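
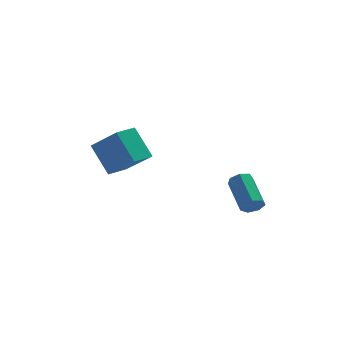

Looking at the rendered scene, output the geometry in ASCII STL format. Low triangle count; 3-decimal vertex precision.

solid 
facet normal -0.708 -0.699 0.100
outer loop
vertex -3.736 -0.02 1.811
vertex -4.982 1.043 0.418
vertex -2.925 -1.059 0.293
endloop
endfacet
facet normal 0.580 -0.494 0.648
outer loop
vertex -1.998 -0.143 0.162
vertex -3.736 -0.02 1.811
vertex -2.925 -1.059 0.293
endloop
endfacet
facet normal -0.708 -0.699 0.100
outer loop
vertex -2.925 -1.059 0.293
vertex -4.982 1.043 0.418
vertex -4.171 0.005 -1.1
endloop
endfacet
facet normal 0.404 -0.516 -0.755
outer loop
vertex -4.171 0.005 -1.1
vertex -1.998 -0.143 0.162
vertex -2.925 -1.059 0.293
endloop
endfacet
facet normal -0.404 0.516 0.755
outer loop
vertex -3.736 -0.02 1.811
vertex -4.055 1.959 0.287
vertex -4.982 1.043 0.418
endloop
endfacet
facet normal 0.580 -0.494 0.648
outer loop
vertex -2.809 0.895 1.68
vertex -3.736 -0.02 1.811
vertex -1.998 -0.143 0.162
endloop
endfacet
facet normal -0.403 0.517 0.755
outer loop
vertex -2.809 0.895 1.68
vertex -4.055 1.959 0.287
vertex -3.736 -0.02 1.811
endloop
endfacet
facet normal -0.580 0.494 -0.648
outer loop
vertex -4.982 1.043 0.418
vertex -4.055 1.959 0.287
vertex -4.171 0.005 -1.1
endloop
endfacet
facet normal 0.403 -0.517 -0.755
outer loop
vertex -3.244 0.92 -1.231
vertex -1.998 -0.143 0.162
vertex -4.171 0.005 -1.1
endloop
endfacet
facet normal -0.579 0.494 -0.648
outer loop
vertex -4.171 0.005 -1.1
vertex -4.055 1.959 0.287
vertex -3.244 0.92 -1.231
endloop
endfacet
facet normal 0.708 0.699 -0.100
outer loop
vertex -3.244 0.92 -1.231
vertex -2.809 0.895 1.68
vertex -1.998 -0.143 0.162
endloop
endfacet
facet normal 0.708 0.699 -0.100
outer loop
vertex -4.055 1.959 0.287
vertex -2.809 0.895 1.68
vertex -3.244 0.92 -1.231
endloop
endfacet
facet normal 0.213 -0.859 -0.465
outer loop
vertex 2.875 -3.611 -1.921
vertex 2.544 -3.933 -1.478
vertex 2.335 -3.686 -2.03
endloop
endfacet
facet normal 0.106 0.494 -0.863
outer loop
vertex 2.875 -3.611 -1.921
vertex 2.335 -3.686 -2.03
vertex 2.446 -1.884 -0.985
endloop
endfacet
facet normal 0.106 0.494 -0.863
outer loop
vertex 2.446 -1.884 -0.985
vertex 2.335 -3.686 -2.03
vertex 1.907 -1.959 -1.094
endloop
endfacet
facet normal -0.214 0.858 0.467
outer loop
vertex 2.446 -1.884 -0.985
vertex 1.907 -1.959 -1.094
vertex 2.116 -2.207 -0.542
endloop
endfacet
facet normal 0.213 -0.859 -0.465
outer loop
vertex 2.335 -3.686 -2.03
vertex 2.544 -3.933 -1.478
vertex 1.953 -3.947 -1.723
endloop
endfacet
facet normal -0.694 0.203 -0.691
outer loop
vertex 2.335 -3.686 -2.03
vertex 1.953 -3.947 -1.723
vertex 1.907 -1.959 -1.094
endloop
endfacet
facet normal -0.694 0.203 -0.691
outer loop
vertex 1.907 -1.959 -1.094
vertex 1.953 -3.947 -1.723
vertex 1.525 -2.221 -0.787
endloop
endfacet
facet normal -0.214 0.858 0.467
outer loop
vertex 1.907 -1.959 -1.094
vertex 1.525 -2.221 -0.787
vertex 2.116 -2.207 -0.542
endloop
endfacet
facet normal 0.214 -0.858 -0.466
outer loop
vertex 1.953 -3.947 -1.723
vertex 2.544 -3.933 -1.478
vertex 2.016 -4.198 -1.232
endloop
endfacet
facet normal -0.970 -0.241 0.001
outer loop
vertex 1.953 -3.947 -1.723
vertex 2.016 -4.198 -1.232
vertex 1.525 -2.221 -0.787
endloop
endfacet
facet normal -0.970 -0.241 0.001
outer loop
vertex 1.525 -2.221 -0.787
vertex 2.016 -4.198 -1.232
vertex 1.588 -2.472 -0.296
endloop
endfacet
facet normal -0.214 0.858 0.466
outer loop
vertex 1.525 -2.221 -0.787
vertex 1.588 -2.472 -0.296
vertex 2.116 -2.207 -0.542
endloop
endfacet
facet normal 0.214 -0.859 -0.466
outer loop
vertex 2.016 -4.198 -1.232
vertex 2.544 -3.933 -1.478
vertex 2.477 -4.249 -0.926
endloop
endfacet
facet normal -0.516 -0.504 0.693
outer loop
vertex 2.016 -4.198 -1.232
vertex 2.477 -4.249 -0.926
vertex 1.588 -2.472 -0.296
endloop
endfacet
facet normal -0.516 -0.504 0.692
outer loop
vertex 1.588 -2.472 -0.296
vertex 2.477 -4.249 -0.926
vertex 2.048 -2.523 0.01
endloop
endfacet
facet normal -0.214 0.859 0.465
outer loop
vertex 1.588 -2.472 -0.296
vertex 2.048 -2.523 0.01
vertex 2.116 -2.207 -0.542
endloop
endfacet
facet normal 0.212 -0.859 -0.466
outer loop
vertex 2.477 -4.249 -0.926
vertex 2.544 -3.933 -1.478
vertex 2.988 -4.063 -1.036
endloop
endfacet
facet normal 0.326 -0.387 0.863
outer loop
vertex 2.477 -4.249 -0.926
vertex 2.988 -4.063 -1.036
vertex 2.048 -2.523 0.01
endloop
endfacet
facet normal 0.326 -0.387 0.863
outer loop
vertex 2.048 -2.523 0.01
vertex 2.988 -4.063 -1.036
vertex 2.56 -2.336 -0.1
endloop
endfacet
facet normal -0.214 0.859 0.465
outer loop
vertex 2.048 -2.523 0.01
vertex 2.56 -2.336 -0.1
vertex 2.116 -2.207 -0.542
endloop
endfacet
facet normal 0.212 -0.859 -0.466
outer loop
vertex 2.988 -4.063 -1.036
vertex 2.544 -3.933 -1.478
vertex 3.165 -3.779 -1.479
endloop
endfacet
facet normal 0.924 0.021 0.383
outer loop
vertex 2.988 -4.063 -1.036
vertex 3.165 -3.779 -1.479
vertex 2.56 -2.336 -0.1
endloop
endfacet
facet normal 0.924 0.021 0.383
outer loop
vertex 2.56 -2.336 -0.1
vertex 3.165 -3.779 -1.479
vertex 2.737 -2.052 -0.543
endloop
endfacet
facet normal -0.214 0.859 0.465
outer loop
vertex 2.56 -2.336 -0.1
vertex 2.737 -2.052 -0.543
vertex 2.116 -2.207 -0.542
endloop
endfacet
facet normal 0.212 -0.859 -0.466
outer loop
vertex 3.165 -3.779 -1.479
vertex 2.544 -3.933 -1.478
vertex 2.875 -3.611 -1.921
endloop
endfacet
facet normal 0.826 0.413 -0.385
outer loop
vertex 3.165 -3.779 -1.479
vertex 2.875 -3.611 -1.921
vertex 2.737 -2.052 -0.543
endloop
endfacet
facet normal 0.825 0.414 -0.386
outer loop
vertex 2.737 -2.052 -0.543
vertex 2.875 -3.611 -1.921
vertex 2.446 -1.884 -0.985
endloop
endfacet
facet normal -0.213 0.858 0.467
outer loop
vertex 2.737 -2.052 -0.543
vertex 2.446 -1.884 -0.985
vertex 2.116 -2.207 -0.542
endloop
endfacet

endsolid


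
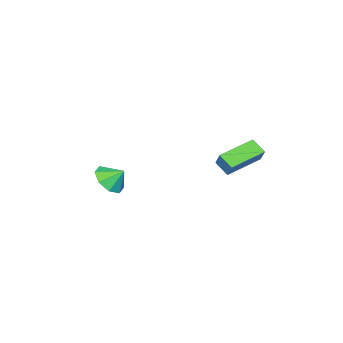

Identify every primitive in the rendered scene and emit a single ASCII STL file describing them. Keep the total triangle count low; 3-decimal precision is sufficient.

solid 
facet normal 0.312 -0.645 -0.698
outer loop
vertex 3.734 -4.504 -3.69
vertex 3.137 -4.075 -4.353
vertex 4.073 -3.937 -4.062
endloop
endfacet
facet normal 0.434 0.298 0.850
outer loop
vertex 3.734 -4.504 -3.69
vertex 4.073 -3.937 -4.062
vertex 2.803 -3.385 -3.607
endloop
endfacet
facet normal 0.312 -0.644 -0.698
outer loop
vertex 4.073 -3.937 -4.062
vertex 3.137 -4.075 -4.353
vertex 3.864 -3.451 -4.604
endloop
endfacet
facet normal 0.488 0.735 0.471
outer loop
vertex 4.073 -3.937 -4.062
vertex 3.864 -3.451 -4.604
vertex 2.803 -3.385 -3.607
endloop
endfacet
facet normal 0.312 -0.645 -0.698
outer loop
vertex 3.864 -3.451 -4.604
vertex 3.137 -4.075 -4.353
vertex 3.229 -3.33 -5.0
endloop
endfacet
facet normal 0.138 0.987 0.081
outer loop
vertex 3.864 -3.451 -4.604
vertex 3.229 -3.33 -5.0
vertex 2.803 -3.385 -3.607
endloop
endfacet
facet normal 0.313 -0.645 -0.698
outer loop
vertex 3.229 -3.33 -5.0
vertex 3.137 -4.075 -4.353
vertex 2.54 -3.646 -5.017
endloop
endfacet
facet normal -0.413 0.906 -0.091
outer loop
vertex 3.229 -3.33 -5.0
vertex 2.54 -3.646 -5.017
vertex 2.803 -3.385 -3.607
endloop
endfacet
facet normal 0.313 -0.645 -0.698
outer loop
vertex 2.54 -3.646 -5.017
vertex 3.137 -4.075 -4.353
vertex 2.201 -4.213 -4.645
endloop
endfacet
facet normal -0.840 0.540 0.057
outer loop
vertex 2.54 -3.646 -5.017
vertex 2.201 -4.213 -4.645
vertex 2.803 -3.385 -3.607
endloop
endfacet
facet normal 0.313 -0.644 -0.698
outer loop
vertex 2.201 -4.213 -4.645
vertex 3.137 -4.075 -4.353
vertex 2.41 -4.699 -4.103
endloop
endfacet
facet normal -0.894 0.103 0.437
outer loop
vertex 2.201 -4.213 -4.645
vertex 2.41 -4.699 -4.103
vertex 2.803 -3.385 -3.607
endloop
endfacet
facet normal 0.313 -0.644 -0.698
outer loop
vertex 2.41 -4.699 -4.103
vertex 3.137 -4.075 -4.353
vertex 3.045 -4.819 -3.707
endloop
endfacet
facet normal -0.543 -0.149 0.826
outer loop
vertex 2.41 -4.699 -4.103
vertex 3.045 -4.819 -3.707
vertex 2.803 -3.385 -3.607
endloop
endfacet
facet normal 0.312 -0.645 -0.698
outer loop
vertex 3.045 -4.819 -3.707
vertex 3.137 -4.075 -4.353
vertex 3.734 -4.504 -3.69
endloop
endfacet
facet normal 0.007 -0.068 0.998
outer loop
vertex 3.045 -4.819 -3.707
vertex 3.734 -4.504 -3.69
vertex 2.803 -3.385 -3.607
endloop
endfacet
facet normal -0.285 -0.477 -0.831
outer loop
vertex 1.82 1.613 -1.557
vertex -0.134 2.085 -1.158
vertex 1.915 2.427 -2.057
endloop
endfacet
facet normal 0.954 -0.230 -0.194
outer loop
vertex 2.194 2.895 -1.242
vertex 1.82 1.613 -1.557
vertex 1.915 2.427 -2.057
endloop
endfacet
facet normal -0.285 -0.477 -0.831
outer loop
vertex 1.915 2.427 -2.057
vertex -0.134 2.085 -1.158
vertex -0.039 2.9 -1.658
endloop
endfacet
facet normal 0.099 0.848 -0.521
outer loop
vertex -0.039 2.9 -1.658
vertex 2.194 2.895 -1.242
vertex 1.915 2.427 -2.057
endloop
endfacet
facet normal -0.099 -0.848 0.521
outer loop
vertex 1.82 1.613 -1.557
vertex 0.145 2.553 -0.343
vertex -0.134 2.085 -1.158
endloop
endfacet
facet normal 0.953 -0.230 -0.194
outer loop
vertex 2.099 2.08 -0.742
vertex 1.82 1.613 -1.557
vertex 2.194 2.895 -1.242
endloop
endfacet
facet normal -0.099 -0.848 0.520
outer loop
vertex 2.099 2.08 -0.742
vertex 0.145 2.553 -0.343
vertex 1.82 1.613 -1.557
endloop
endfacet
facet normal -0.954 0.230 0.194
outer loop
vertex -0.134 2.085 -1.158
vertex 0.145 2.553 -0.343
vertex -0.039 2.9 -1.658
endloop
endfacet
facet normal 0.099 0.848 -0.520
outer loop
vertex 0.24 3.367 -0.843
vertex 2.194 2.895 -1.242
vertex -0.039 2.9 -1.658
endloop
endfacet
facet normal -0.953 0.231 0.194
outer loop
vertex -0.039 2.9 -1.658
vertex 0.145 2.553 -0.343
vertex 0.24 3.367 -0.843
endloop
endfacet
facet normal 0.285 0.477 0.831
outer loop
vertex 0.24 3.367 -0.843
vertex 2.099 2.08 -0.742
vertex 2.194 2.895 -1.242
endloop
endfacet
facet normal 0.285 0.477 0.831
outer loop
vertex 0.145 2.553 -0.343
vertex 2.099 2.08 -0.742
vertex 0.24 3.367 -0.843
endloop
endfacet

endsolid


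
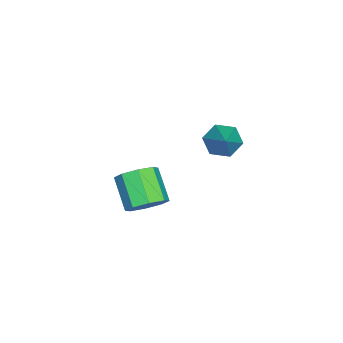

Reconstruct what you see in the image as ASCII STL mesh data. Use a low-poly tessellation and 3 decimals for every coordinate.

solid 
facet normal 0.598 0.456 -0.659
outer loop
vertex 2.039 -0.39 -3.025
vertex 1.208 0.034 -3.486
vertex 1.844 0.316 -2.713
endloop
endfacet
facet normal 0.763 -0.073 0.642
outer loop
vertex 2.039 -0.39 -3.025
vertex 1.844 0.316 -2.713
vertex 0.903 -1.257 -1.773
endloop
endfacet
facet normal 0.763 -0.073 0.642
outer loop
vertex 0.903 -1.257 -1.773
vertex 1.844 0.316 -2.713
vertex 0.708 -0.551 -1.461
endloop
endfacet
facet normal -0.598 -0.456 0.659
outer loop
vertex 0.903 -1.257 -1.773
vertex 0.708 -0.551 -1.461
vertex 0.072 -0.834 -2.234
endloop
endfacet
facet normal 0.599 0.456 -0.659
outer loop
vertex 1.844 0.316 -2.713
vertex 1.208 0.034 -3.486
vertex 1.277 0.857 -2.854
endloop
endfacet
facet normal 0.367 0.575 0.731
outer loop
vertex 1.844 0.316 -2.713
vertex 1.277 0.857 -2.854
vertex 0.708 -0.551 -1.461
endloop
endfacet
facet normal 0.366 0.575 0.731
outer loop
vertex 0.708 -0.551 -1.461
vertex 1.277 0.857 -2.854
vertex 0.141 -0.011 -1.602
endloop
endfacet
facet normal -0.598 -0.456 0.659
outer loop
vertex 0.708 -0.551 -1.461
vertex 0.141 -0.011 -1.602
vertex 0.072 -0.834 -2.234
endloop
endfacet
facet normal 0.598 0.456 -0.659
outer loop
vertex 1.277 0.857 -2.854
vertex 1.208 0.034 -3.486
vertex 0.669 0.915 -3.365
endloop
endfacet
facet normal -0.245 0.887 0.392
outer loop
vertex 1.277 0.857 -2.854
vertex 0.669 0.915 -3.365
vertex 0.141 -0.011 -1.602
endloop
endfacet
facet normal -0.244 0.887 0.393
outer loop
vertex 0.141 -0.011 -1.602
vertex 0.669 0.915 -3.365
vertex -0.467 0.048 -2.113
endloop
endfacet
facet normal -0.598 -0.456 0.659
outer loop
vertex 0.141 -0.011 -1.602
vertex -0.467 0.048 -2.113
vertex 0.072 -0.834 -2.234
endloop
endfacet
facet normal 0.598 0.456 -0.659
outer loop
vertex 0.669 0.915 -3.365
vertex 1.208 0.034 -3.486
vertex 0.377 0.457 -3.947
endloop
endfacet
facet normal -0.713 0.679 -0.177
outer loop
vertex 0.669 0.915 -3.365
vertex 0.377 0.457 -3.947
vertex -0.467 0.048 -2.113
endloop
endfacet
facet normal -0.713 0.679 -0.177
outer loop
vertex -0.467 0.048 -2.113
vertex 0.377 0.457 -3.947
vertex -0.759 -0.41 -2.695
endloop
endfacet
facet normal -0.598 -0.456 0.659
outer loop
vertex -0.467 0.048 -2.113
vertex -0.759 -0.41 -2.695
vertex 0.072 -0.834 -2.234
endloop
endfacet
facet normal 0.598 0.456 -0.659
outer loop
vertex 0.377 0.457 -3.947
vertex 1.208 0.034 -3.486
vertex 0.572 -0.249 -4.259
endloop
endfacet
facet normal -0.763 0.073 -0.642
outer loop
vertex 0.377 0.457 -3.947
vertex 0.572 -0.249 -4.259
vertex -0.759 -0.41 -2.695
endloop
endfacet
facet normal -0.763 0.073 -0.642
outer loop
vertex -0.759 -0.41 -2.695
vertex 0.572 -0.249 -4.259
vertex -0.564 -1.116 -3.007
endloop
endfacet
facet normal -0.598 -0.456 0.659
outer loop
vertex -0.759 -0.41 -2.695
vertex -0.564 -1.116 -3.007
vertex 0.072 -0.834 -2.234
endloop
endfacet
facet normal 0.598 0.456 -0.659
outer loop
vertex 0.572 -0.249 -4.259
vertex 1.208 0.034 -3.486
vertex 1.139 -0.789 -4.118
endloop
endfacet
facet normal -0.366 -0.576 -0.731
outer loop
vertex 0.572 -0.249 -4.259
vertex 1.139 -0.789 -4.118
vertex -0.564 -1.116 -3.007
endloop
endfacet
facet normal -0.367 -0.575 -0.731
outer loop
vertex -0.564 -1.116 -3.007
vertex 1.139 -0.789 -4.118
vertex 0.003 -1.657 -2.866
endloop
endfacet
facet normal -0.599 -0.456 0.659
outer loop
vertex -0.564 -1.116 -3.007
vertex 0.003 -1.657 -2.866
vertex 0.072 -0.834 -2.234
endloop
endfacet
facet normal 0.598 0.456 -0.659
outer loop
vertex 1.139 -0.789 -4.118
vertex 1.208 0.034 -3.486
vertex 1.747 -0.848 -3.607
endloop
endfacet
facet normal 0.244 -0.887 -0.393
outer loop
vertex 1.139 -0.789 -4.118
vertex 1.747 -0.848 -3.607
vertex 0.003 -1.657 -2.866
endloop
endfacet
facet normal 0.245 -0.887 -0.392
outer loop
vertex 0.003 -1.657 -2.866
vertex 1.747 -0.848 -3.607
vertex 0.611 -1.715 -2.355
endloop
endfacet
facet normal -0.598 -0.456 0.659
outer loop
vertex 0.003 -1.657 -2.866
vertex 0.611 -1.715 -2.355
vertex 0.072 -0.834 -2.234
endloop
endfacet
facet normal 0.598 0.456 -0.659
outer loop
vertex 1.747 -0.848 -3.607
vertex 1.208 0.034 -3.486
vertex 2.039 -0.39 -3.025
endloop
endfacet
facet normal 0.713 -0.679 0.177
outer loop
vertex 1.747 -0.848 -3.607
vertex 2.039 -0.39 -3.025
vertex 0.611 -1.715 -2.355
endloop
endfacet
facet normal 0.713 -0.679 0.177
outer loop
vertex 0.611 -1.715 -2.355
vertex 2.039 -0.39 -3.025
vertex 0.903 -1.257 -1.773
endloop
endfacet
facet normal -0.598 -0.456 0.659
outer loop
vertex 0.611 -1.715 -2.355
vertex 0.903 -1.257 -1.773
vertex 0.072 -0.834 -2.234
endloop
endfacet
facet normal -0.761 -0.260 -0.594
outer loop
vertex 2.028 3.123 1.425
vertex 1.455 3.548 1.973
vertex 1.837 3.992 1.289
endloop
endfacet
facet normal 0.847 0.104 -0.522
outer loop
vertex 2.028 3.123 1.425
vertex 1.837 3.992 1.289
vertex 2.985 4.072 3.167
endloop
endfacet
facet normal -0.762 -0.260 -0.594
outer loop
vertex 1.837 3.992 1.289
vertex 1.455 3.548 1.973
vertex 1.264 4.417 1.838
endloop
endfacet
facet normal 0.389 0.879 -0.275
outer loop
vertex 1.837 3.992 1.289
vertex 1.264 4.417 1.838
vertex 2.985 4.072 3.167
endloop
endfacet
facet normal -0.761 -0.260 -0.594
outer loop
vertex 1.264 4.417 1.838
vertex 1.455 3.548 1.973
vertex 0.882 3.974 2.521
endloop
endfacet
facet normal -0.182 0.868 0.461
outer loop
vertex 1.264 4.417 1.838
vertex 0.882 3.974 2.521
vertex 2.985 4.072 3.167
endloop
endfacet
facet normal -0.761 -0.260 -0.594
outer loop
vertex 0.882 3.974 2.521
vertex 1.455 3.548 1.973
vertex 1.073 3.105 2.656
endloop
endfacet
facet normal -0.296 0.083 0.952
outer loop
vertex 0.882 3.974 2.521
vertex 1.073 3.105 2.656
vertex 2.985 4.072 3.167
endloop
endfacet
facet normal -0.761 -0.261 -0.595
outer loop
vertex 1.073 3.105 2.656
vertex 1.455 3.548 1.973
vertex 1.647 2.68 2.108
endloop
endfacet
facet normal 0.161 -0.691 0.705
outer loop
vertex 1.073 3.105 2.656
vertex 1.647 2.68 2.108
vertex 2.985 4.072 3.167
endloop
endfacet
facet normal -0.761 -0.261 -0.594
outer loop
vertex 1.647 2.68 2.108
vertex 1.455 3.548 1.973
vertex 2.028 3.123 1.425
endloop
endfacet
facet normal 0.733 -0.680 -0.032
outer loop
vertex 1.647 2.68 2.108
vertex 2.028 3.123 1.425
vertex 2.985 4.072 3.167
endloop
endfacet

endsolid


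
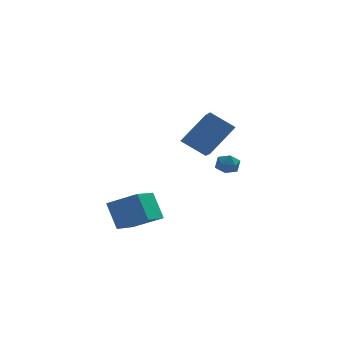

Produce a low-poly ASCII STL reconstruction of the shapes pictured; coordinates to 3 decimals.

solid 
facet normal -0.790 0.188 0.584
outer loop
vertex 2.252 1.768 5.369
vertex 2.117 2.944 4.809
vertex 1.042 0.971 3.99
endloop
endfacet
facet normal 0.104 -0.898 0.428
outer loop
vertex 2.203 0.696 3.131
vertex 2.252 1.768 5.369
vertex 1.042 0.971 3.99
endloop
endfacet
facet normal -0.789 0.188 0.584
outer loop
vertex 1.042 0.971 3.99
vertex 2.117 2.944 4.809
vertex 0.907 2.148 3.43
endloop
endfacet
facet normal -0.605 -0.398 -0.690
outer loop
vertex 0.907 2.148 3.43
vertex 2.203 0.696 3.131
vertex 1.042 0.971 3.99
endloop
endfacet
facet normal 0.605 0.398 0.690
outer loop
vertex 2.252 1.768 5.369
vertex 3.278 2.669 3.95
vertex 2.117 2.944 4.809
endloop
endfacet
facet normal 0.103 -0.898 0.428
outer loop
vertex 3.413 1.492 4.51
vertex 2.252 1.768 5.369
vertex 2.203 0.696 3.131
endloop
endfacet
facet normal 0.605 0.398 0.690
outer loop
vertex 3.413 1.492 4.51
vertex 3.278 2.669 3.95
vertex 2.252 1.768 5.369
endloop
endfacet
facet normal -0.104 0.898 -0.428
outer loop
vertex 2.117 2.944 4.809
vertex 3.278 2.669 3.95
vertex 0.907 2.148 3.43
endloop
endfacet
facet normal -0.605 -0.398 -0.690
outer loop
vertex 2.068 1.872 2.571
vertex 2.203 0.696 3.131
vertex 0.907 2.148 3.43
endloop
endfacet
facet normal -0.103 0.898 -0.428
outer loop
vertex 0.907 2.148 3.43
vertex 3.278 2.669 3.95
vertex 2.068 1.872 2.571
endloop
endfacet
facet normal 0.789 -0.188 -0.584
outer loop
vertex 2.068 1.872 2.571
vertex 3.413 1.492 4.51
vertex 2.203 0.696 3.131
endloop
endfacet
facet normal 0.790 -0.187 -0.584
outer loop
vertex 3.278 2.669 3.95
vertex 3.413 1.492 4.51
vertex 2.068 1.872 2.571
endloop
endfacet
facet normal -0.911 0.406 0.075
outer loop
vertex 2.88 4.195 1.21
vertex 2.603 3.586 1.14
vertex 2.757 3.818 1.753
endloop
endfacet
facet normal -0.434 0.783 0.446
outer loop
vertex 2.88 4.195 1.21
vertex 2.757 3.818 1.753
vertex 3.333 4.163 1.707
endloop
endfacet
facet normal 0.078 0.997 -0.007
outer loop
vertex 2.88 4.195 1.21
vertex 3.333 4.163 1.707
vertex 3.536 4.143 1.065
endloop
endfacet
facet normal -0.085 0.751 -0.654
outer loop
vertex 2.88 4.195 1.21
vertex 3.536 4.143 1.065
vertex 3.085 3.787 0.715
endloop
endfacet
facet normal -0.695 0.386 -0.606
outer loop
vertex 2.88 4.195 1.21
vertex 3.085 3.787 0.715
vertex 2.603 3.586 1.14
endloop
endfacet
facet normal -0.135 0.350 0.927
outer loop
vertex 3.333 4.163 1.707
vertex 2.757 3.818 1.753
vertex 3.335 3.533 1.945
endloop
endfacet
facet normal -0.908 -0.261 0.327
outer loop
vertex 2.757 3.818 1.753
vertex 2.603 3.586 1.14
vertex 2.884 3.177 1.595
endloop
endfacet
facet normal -0.560 -0.294 -0.774
outer loop
vertex 2.603 3.586 1.14
vertex 3.085 3.787 0.715
vertex 3.087 3.157 0.953
endloop
endfacet
facet normal 0.429 0.295 -0.854
outer loop
vertex 3.085 3.787 0.715
vertex 3.536 4.143 1.065
vertex 3.663 3.502 0.907
endloop
endfacet
facet normal 0.692 0.695 0.197
outer loop
vertex 3.536 4.143 1.065
vertex 3.333 4.163 1.707
vertex 3.817 3.734 1.52
endloop
endfacet
facet normal 0.085 -0.751 0.654
outer loop
vertex 3.54 3.125 1.45
vertex 3.335 3.533 1.945
vertex 2.884 3.177 1.595
endloop
endfacet
facet normal -0.078 -0.997 0.007
outer loop
vertex 3.54 3.125 1.45
vertex 2.884 3.177 1.595
vertex 3.087 3.157 0.953
endloop
endfacet
facet normal 0.434 -0.783 -0.446
outer loop
vertex 3.54 3.125 1.45
vertex 3.087 3.157 0.953
vertex 3.663 3.502 0.907
endloop
endfacet
facet normal 0.911 -0.406 -0.075
outer loop
vertex 3.54 3.125 1.45
vertex 3.663 3.502 0.907
vertex 3.817 3.734 1.52
endloop
endfacet
facet normal 0.695 -0.386 0.606
outer loop
vertex 3.54 3.125 1.45
vertex 3.817 3.734 1.52
vertex 3.335 3.533 1.945
endloop
endfacet
facet normal -0.429 -0.295 0.854
outer loop
vertex 2.884 3.177 1.595
vertex 3.335 3.533 1.945
vertex 2.757 3.818 1.753
endloop
endfacet
facet normal -0.692 -0.695 -0.197
outer loop
vertex 3.087 3.157 0.953
vertex 2.884 3.177 1.595
vertex 2.603 3.586 1.14
endloop
endfacet
facet normal 0.135 -0.350 -0.927
outer loop
vertex 3.663 3.502 0.907
vertex 3.087 3.157 0.953
vertex 3.085 3.787 0.715
endloop
endfacet
facet normal 0.908 0.261 -0.327
outer loop
vertex 3.817 3.734 1.52
vertex 3.663 3.502 0.907
vertex 3.536 4.143 1.065
endloop
endfacet
facet normal 0.560 0.294 0.774
outer loop
vertex 3.335 3.533 1.945
vertex 3.817 3.734 1.52
vertex 3.333 4.163 1.707
endloop
endfacet
facet normal -0.298 0.458 0.838
outer loop
vertex -1.173 -2.758 2.007
vertex -0.457 -1.44 1.542
vertex -2.539 -2.28 1.259
endloop
endfacet
facet normal -0.456 -0.839 0.296
outer loop
vertex -2.083 -2.98 -0.022
vertex -1.173 -2.758 2.007
vertex -2.539 -2.28 1.259
endloop
endfacet
facet normal -0.298 0.457 0.838
outer loop
vertex -2.539 -2.28 1.259
vertex -0.457 -1.44 1.542
vertex -1.824 -0.962 0.794
endloop
endfacet
facet normal -0.839 0.293 -0.459
outer loop
vertex -1.824 -0.962 0.794
vertex -2.083 -2.98 -0.022
vertex -2.539 -2.28 1.259
endloop
endfacet
facet normal 0.839 -0.294 0.459
outer loop
vertex -1.173 -2.758 2.007
vertex -0.001 -2.14 0.261
vertex -0.457 -1.44 1.542
endloop
endfacet
facet normal -0.456 -0.839 0.296
outer loop
vertex -0.716 -3.458 0.726
vertex -1.173 -2.758 2.007
vertex -2.083 -2.98 -0.022
endloop
endfacet
facet normal 0.839 -0.293 0.459
outer loop
vertex -0.716 -3.458 0.726
vertex -0.001 -2.14 0.261
vertex -1.173 -2.758 2.007
endloop
endfacet
facet normal 0.456 0.839 -0.296
outer loop
vertex -0.457 -1.44 1.542
vertex -0.001 -2.14 0.261
vertex -1.824 -0.962 0.794
endloop
endfacet
facet normal -0.838 0.293 -0.459
outer loop
vertex -1.367 -1.662 -0.487
vertex -2.083 -2.98 -0.022
vertex -1.824 -0.962 0.794
endloop
endfacet
facet normal 0.456 0.839 -0.296
outer loop
vertex -1.824 -0.962 0.794
vertex -0.001 -2.14 0.261
vertex -1.367 -1.662 -0.487
endloop
endfacet
facet normal 0.298 -0.458 -0.838
outer loop
vertex -1.367 -1.662 -0.487
vertex -0.716 -3.458 0.726
vertex -2.083 -2.98 -0.022
endloop
endfacet
facet normal 0.299 -0.457 -0.838
outer loop
vertex -0.001 -2.14 0.261
vertex -0.716 -3.458 0.726
vertex -1.367 -1.662 -0.487
endloop
endfacet

endsolid


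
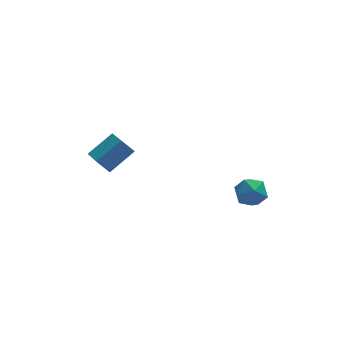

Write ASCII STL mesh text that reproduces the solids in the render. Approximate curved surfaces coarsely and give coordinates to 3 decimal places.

solid 
facet normal -0.753 -0.355 -0.554
outer loop
vertex -3.705 0.733 1.3
vertex -3.936 2.363 0.571
vertex -3.157 0.535 0.682
endloop
endfacet
facet normal 0.129 -0.906 0.404
outer loop
vertex -2.004 1.077 1.529
vertex -3.705 0.733 1.3
vertex -3.157 0.535 0.682
endloop
endfacet
facet normal -0.753 -0.355 -0.554
outer loop
vertex -3.157 0.535 0.682
vertex -3.936 2.363 0.571
vertex -3.388 2.164 -0.047
endloop
endfacet
facet normal 0.645 -0.234 -0.728
outer loop
vertex -3.388 2.164 -0.047
vertex -2.004 1.077 1.529
vertex -3.157 0.535 0.682
endloop
endfacet
facet normal -0.645 0.234 0.728
outer loop
vertex -3.705 0.733 1.3
vertex -2.783 2.905 1.418
vertex -3.936 2.363 0.571
endloop
endfacet
facet normal 0.128 -0.905 0.405
outer loop
vertex -2.552 1.276 2.147
vertex -3.705 0.733 1.3
vertex -2.004 1.077 1.529
endloop
endfacet
facet normal -0.645 0.234 0.728
outer loop
vertex -2.552 1.276 2.147
vertex -2.783 2.905 1.418
vertex -3.705 0.733 1.3
endloop
endfacet
facet normal -0.128 0.905 -0.405
outer loop
vertex -3.936 2.363 0.571
vertex -2.783 2.905 1.418
vertex -3.388 2.164 -0.047
endloop
endfacet
facet normal 0.645 -0.234 -0.728
outer loop
vertex -2.235 2.707 0.8
vertex -2.004 1.077 1.529
vertex -3.388 2.164 -0.047
endloop
endfacet
facet normal -0.129 0.905 -0.405
outer loop
vertex -3.388 2.164 -0.047
vertex -2.783 2.905 1.418
vertex -2.235 2.707 0.8
endloop
endfacet
facet normal 0.753 0.354 0.554
outer loop
vertex -2.235 2.707 0.8
vertex -2.552 1.276 2.147
vertex -2.004 1.077 1.529
endloop
endfacet
facet normal 0.753 0.355 0.554
outer loop
vertex -2.783 2.905 1.418
vertex -2.552 1.276 2.147
vertex -2.235 2.707 0.8
endloop
endfacet
facet normal -0.433 0.730 0.529
outer loop
vertex 1.999 -1.289 0.556
vertex 2.357 -1.578 1.247
vertex 2.748 -1.01 0.784
endloop
endfacet
facet normal -0.308 0.941 -0.140
outer loop
vertex 1.999 -1.289 0.556
vertex 2.748 -1.01 0.784
vertex 2.594 -1.179 -0.014
endloop
endfacet
facet normal -0.647 0.494 -0.580
outer loop
vertex 1.999 -1.289 0.556
vertex 2.594 -1.179 -0.014
vertex 2.108 -1.852 -0.045
endloop
endfacet
facet normal -0.983 0.006 -0.183
outer loop
vertex 1.999 -1.289 0.556
vertex 2.108 -1.852 -0.045
vertex 1.961 -2.099 0.735
endloop
endfacet
facet normal -0.850 0.151 0.504
outer loop
vertex 1.999 -1.289 0.556
vertex 1.961 -2.099 0.735
vertex 2.357 -1.578 1.247
endloop
endfacet
facet normal 0.393 0.881 -0.262
outer loop
vertex 2.594 -1.179 -0.014
vertex 2.748 -1.01 0.784
vertex 3.319 -1.401 0.325
endloop
endfacet
facet normal 0.189 0.539 0.821
outer loop
vertex 2.748 -1.01 0.784
vertex 2.357 -1.578 1.247
vertex 3.172 -1.648 1.105
endloop
endfacet
facet normal -0.486 -0.396 0.779
outer loop
vertex 2.357 -1.578 1.247
vertex 1.961 -2.099 0.735
vertex 2.686 -2.321 1.074
endloop
endfacet
facet normal -0.700 -0.632 -0.332
outer loop
vertex 1.961 -2.099 0.735
vertex 2.108 -1.852 -0.045
vertex 2.532 -2.49 0.276
endloop
endfacet
facet normal -0.156 0.158 -0.975
outer loop
vertex 2.108 -1.852 -0.045
vertex 2.594 -1.179 -0.014
vertex 2.923 -1.922 -0.187
endloop
endfacet
facet normal 0.983 -0.006 0.183
outer loop
vertex 3.281 -2.211 0.504
vertex 3.319 -1.401 0.325
vertex 3.172 -1.648 1.105
endloop
endfacet
facet normal 0.647 -0.494 0.580
outer loop
vertex 3.281 -2.211 0.504
vertex 3.172 -1.648 1.105
vertex 2.686 -2.321 1.074
endloop
endfacet
facet normal 0.308 -0.941 0.140
outer loop
vertex 3.281 -2.211 0.504
vertex 2.686 -2.321 1.074
vertex 2.532 -2.49 0.276
endloop
endfacet
facet normal 0.433 -0.730 -0.529
outer loop
vertex 3.281 -2.211 0.504
vertex 2.532 -2.49 0.276
vertex 2.923 -1.922 -0.187
endloop
endfacet
facet normal 0.850 -0.151 -0.504
outer loop
vertex 3.281 -2.211 0.504
vertex 2.923 -1.922 -0.187
vertex 3.319 -1.401 0.325
endloop
endfacet
facet normal 0.700 0.632 0.332
outer loop
vertex 3.172 -1.648 1.105
vertex 3.319 -1.401 0.325
vertex 2.748 -1.01 0.784
endloop
endfacet
facet normal 0.156 -0.158 0.975
outer loop
vertex 2.686 -2.321 1.074
vertex 3.172 -1.648 1.105
vertex 2.357 -1.578 1.247
endloop
endfacet
facet normal -0.393 -0.881 0.262
outer loop
vertex 2.532 -2.49 0.276
vertex 2.686 -2.321 1.074
vertex 1.961 -2.099 0.735
endloop
endfacet
facet normal -0.189 -0.539 -0.821
outer loop
vertex 2.923 -1.922 -0.187
vertex 2.532 -2.49 0.276
vertex 2.108 -1.852 -0.045
endloop
endfacet
facet normal 0.486 0.396 -0.779
outer loop
vertex 3.319 -1.401 0.325
vertex 2.923 -1.922 -0.187
vertex 2.594 -1.179 -0.014
endloop
endfacet

endsolid


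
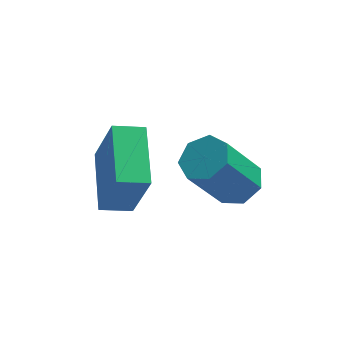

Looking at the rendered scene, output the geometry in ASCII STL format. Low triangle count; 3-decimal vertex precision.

solid 
facet normal -0.968 -0.114 0.224
outer loop
vertex -3.582 0.216 2.583
vertex -3.678 2.224 3.188
vertex -4.119 0.798 0.563
endloop
endfacet
facet normal 0.046 -0.957 -0.288
outer loop
vertex -3.122 0.916 0.332
vertex -3.582 0.216 2.583
vertex -4.119 0.798 0.563
endloop
endfacet
facet normal -0.968 -0.114 0.224
outer loop
vertex -4.119 0.798 0.563
vertex -3.678 2.224 3.188
vertex -4.215 2.807 1.168
endloop
endfacet
facet normal -0.247 0.269 -0.931
outer loop
vertex -4.215 2.807 1.168
vertex -3.122 0.916 0.332
vertex -4.119 0.798 0.563
endloop
endfacet
facet normal 0.247 -0.269 0.931
outer loop
vertex -3.582 0.216 2.583
vertex -2.681 2.342 2.957
vertex -3.678 2.224 3.188
endloop
endfacet
facet normal 0.045 -0.957 -0.288
outer loop
vertex -2.585 0.333 2.352
vertex -3.582 0.216 2.583
vertex -3.122 0.916 0.332
endloop
endfacet
facet normal 0.247 -0.269 0.931
outer loop
vertex -2.585 0.333 2.352
vertex -2.681 2.342 2.957
vertex -3.582 0.216 2.583
endloop
endfacet
facet normal -0.046 0.956 0.288
outer loop
vertex -3.678 2.224 3.188
vertex -2.681 2.342 2.957
vertex -4.215 2.807 1.168
endloop
endfacet
facet normal -0.247 0.269 -0.931
outer loop
vertex -3.218 2.924 0.937
vertex -3.122 0.916 0.332
vertex -4.215 2.807 1.168
endloop
endfacet
facet normal -0.046 0.957 0.288
outer loop
vertex -4.215 2.807 1.168
vertex -2.681 2.342 2.957
vertex -3.218 2.924 0.937
endloop
endfacet
facet normal 0.968 0.114 -0.224
outer loop
vertex -3.218 2.924 0.937
vertex -2.585 0.333 2.352
vertex -3.122 0.916 0.332
endloop
endfacet
facet normal 0.968 0.114 -0.224
outer loop
vertex -2.681 2.342 2.957
vertex -2.585 0.333 2.352
vertex -3.218 2.924 0.937
endloop
endfacet
facet normal 0.484 0.233 -0.843
outer loop
vertex 0.437 -0.726 3.167
vertex -0.174 -0.261 2.945
vertex 0.473 -0.063 3.371
endloop
endfacet
facet normal 0.874 -0.186 0.449
outer loop
vertex 0.437 -0.726 3.167
vertex 0.473 -0.063 3.371
vertex -0.554 -1.205 4.897
endloop
endfacet
facet normal 0.874 -0.186 0.449
outer loop
vertex -0.554 -1.205 4.897
vertex 0.473 -0.063 3.371
vertex -0.518 -0.542 5.101
endloop
endfacet
facet normal -0.484 -0.233 0.844
outer loop
vertex -0.554 -1.205 4.897
vertex -0.518 -0.542 5.101
vertex -1.166 -0.739 4.675
endloop
endfacet
facet normal 0.483 0.235 -0.843
outer loop
vertex 0.473 -0.063 3.371
vertex -0.174 -0.261 2.945
vertex 0.021 0.451 3.255
endloop
endfacet
facet normal 0.586 0.630 0.510
outer loop
vertex 0.473 -0.063 3.371
vertex 0.021 0.451 3.255
vertex -0.518 -0.542 5.101
endloop
endfacet
facet normal 0.585 0.631 0.510
outer loop
vertex -0.518 -0.542 5.101
vertex 0.021 0.451 3.255
vertex -0.97 -0.028 4.984
endloop
endfacet
facet normal -0.484 -0.233 0.844
outer loop
vertex -0.518 -0.542 5.101
vertex -0.97 -0.028 4.984
vertex -1.166 -0.739 4.675
endloop
endfacet
facet normal 0.484 0.235 -0.843
outer loop
vertex 0.021 0.451 3.255
vertex -0.174 -0.261 2.945
vertex -0.578 0.429 2.905
endloop
endfacet
facet normal -0.145 0.972 0.186
outer loop
vertex 0.021 0.451 3.255
vertex -0.578 0.429 2.905
vertex -0.97 -0.028 4.984
endloop
endfacet
facet normal -0.145 0.972 0.186
outer loop
vertex -0.97 -0.028 4.984
vertex -0.578 0.429 2.905
vertex -1.569 -0.05 4.634
endloop
endfacet
facet normal -0.484 -0.233 0.843
outer loop
vertex -0.97 -0.028 4.984
vertex -1.569 -0.05 4.634
vertex -1.166 -0.739 4.675
endloop
endfacet
facet normal 0.483 0.234 -0.844
outer loop
vertex -0.578 0.429 2.905
vertex -0.174 -0.261 2.945
vertex -0.874 -0.112 2.586
endloop
endfacet
facet normal -0.765 0.582 -0.277
outer loop
vertex -0.578 0.429 2.905
vertex -0.874 -0.112 2.586
vertex -1.569 -0.05 4.634
endloop
endfacet
facet normal -0.765 0.582 -0.277
outer loop
vertex -1.569 -0.05 4.634
vertex -0.874 -0.112 2.586
vertex -1.865 -0.591 4.315
endloop
endfacet
facet normal -0.484 -0.233 0.844
outer loop
vertex -1.569 -0.05 4.634
vertex -1.865 -0.591 4.315
vertex -1.166 -0.739 4.675
endloop
endfacet
facet normal 0.483 0.234 -0.844
outer loop
vertex -0.874 -0.112 2.586
vertex -0.174 -0.261 2.945
vertex -0.643 -0.765 2.537
endloop
endfacet
facet normal -0.810 -0.247 -0.532
outer loop
vertex -0.874 -0.112 2.586
vertex -0.643 -0.765 2.537
vertex -1.865 -0.591 4.315
endloop
endfacet
facet normal -0.810 -0.247 -0.532
outer loop
vertex -1.865 -0.591 4.315
vertex -0.643 -0.765 2.537
vertex -1.634 -1.244 4.267
endloop
endfacet
facet normal -0.484 -0.233 0.844
outer loop
vertex -1.865 -0.591 4.315
vertex -1.634 -1.244 4.267
vertex -1.166 -0.739 4.675
endloop
endfacet
facet normal 0.483 0.233 -0.844
outer loop
vertex -0.643 -0.765 2.537
vertex -0.174 -0.261 2.945
vertex -0.059 -1.038 2.796
endloop
endfacet
facet normal -0.244 -0.889 -0.386
outer loop
vertex -0.643 -0.765 2.537
vertex -0.059 -1.038 2.796
vertex -1.634 -1.244 4.267
endloop
endfacet
facet normal -0.245 -0.889 -0.387
outer loop
vertex -1.634 -1.244 4.267
vertex -0.059 -1.038 2.796
vertex -1.05 -1.517 4.525
endloop
endfacet
facet normal -0.482 -0.235 0.844
outer loop
vertex -1.634 -1.244 4.267
vertex -1.05 -1.517 4.525
vertex -1.166 -0.739 4.675
endloop
endfacet
facet normal 0.484 0.233 -0.843
outer loop
vertex -0.059 -1.038 2.796
vertex -0.174 -0.261 2.945
vertex 0.437 -0.726 3.167
endloop
endfacet
facet normal 0.505 -0.862 0.050
outer loop
vertex -0.059 -1.038 2.796
vertex 0.437 -0.726 3.167
vertex -1.05 -1.517 4.525
endloop
endfacet
facet normal 0.504 -0.862 0.050
outer loop
vertex -1.05 -1.517 4.525
vertex 0.437 -0.726 3.167
vertex -0.554 -1.205 4.897
endloop
endfacet
facet normal -0.484 -0.235 0.843
outer loop
vertex -1.05 -1.517 4.525
vertex -0.554 -1.205 4.897
vertex -1.166 -0.739 4.675
endloop
endfacet

endsolid


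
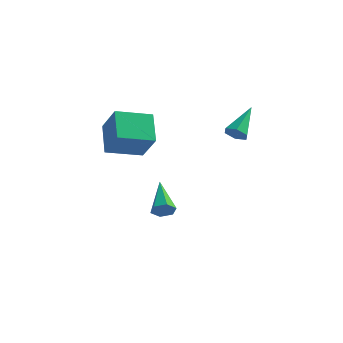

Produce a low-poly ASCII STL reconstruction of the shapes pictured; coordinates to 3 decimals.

solid 
facet normal -0.186 -0.835 -0.518
outer loop
vertex 3.119 -1.034 2.25
vertex 2.647 -1.174 2.645
vertex 2.536 -0.829 2.129
endloop
endfacet
facet normal 0.367 0.652 -0.663
outer loop
vertex 3.119 -1.034 2.25
vertex 2.536 -0.829 2.129
vertex 3.013 0.454 3.655
endloop
endfacet
facet normal -0.188 -0.835 -0.518
outer loop
vertex 2.536 -0.829 2.129
vertex 2.647 -1.174 2.645
vertex 2.065 -0.968 2.524
endloop
endfacet
facet normal -0.563 0.711 -0.421
outer loop
vertex 2.536 -0.829 2.129
vertex 2.065 -0.968 2.524
vertex 3.013 0.454 3.655
endloop
endfacet
facet normal -0.188 -0.834 -0.518
outer loop
vertex 2.065 -0.968 2.524
vertex 2.647 -1.174 2.645
vertex 2.176 -1.313 3.039
endloop
endfacet
facet normal -0.880 0.284 0.380
outer loop
vertex 2.065 -0.968 2.524
vertex 2.176 -1.313 3.039
vertex 3.013 0.454 3.655
endloop
endfacet
facet normal -0.187 -0.834 -0.518
outer loop
vertex 2.176 -1.313 3.039
vertex 2.647 -1.174 2.645
vertex 2.759 -1.519 3.16
endloop
endfacet
facet normal -0.267 -0.202 0.942
outer loop
vertex 2.176 -1.313 3.039
vertex 2.759 -1.519 3.16
vertex 3.013 0.454 3.655
endloop
endfacet
facet normal -0.187 -0.834 -0.518
outer loop
vertex 2.759 -1.519 3.16
vertex 2.647 -1.174 2.645
vertex 3.23 -1.38 2.766
endloop
endfacet
facet normal 0.664 -0.261 0.701
outer loop
vertex 2.759 -1.519 3.16
vertex 3.23 -1.38 2.766
vertex 3.013 0.454 3.655
endloop
endfacet
facet normal -0.187 -0.834 -0.519
outer loop
vertex 3.23 -1.38 2.766
vertex 2.647 -1.174 2.645
vertex 3.119 -1.034 2.25
endloop
endfacet
facet normal 0.981 0.165 -0.101
outer loop
vertex 3.23 -1.38 2.766
vertex 3.119 -1.034 2.25
vertex 3.013 0.454 3.655
endloop
endfacet
facet normal -0.838 -0.483 0.255
outer loop
vertex -3.188 -1.441 3.509
vertex -4.031 -0.775 2.003
vertex -2.646 -2.877 2.57
endloop
endfacet
facet normal 0.456 -0.360 0.814
outer loop
vertex -1.029 -1.945 2.077
vertex -3.188 -1.441 3.509
vertex -2.646 -2.877 2.57
endloop
endfacet
facet normal -0.838 -0.483 0.255
outer loop
vertex -2.646 -2.877 2.57
vertex -4.031 -0.775 2.003
vertex -3.489 -2.211 1.064
endloop
endfacet
facet normal 0.301 -0.798 -0.522
outer loop
vertex -3.489 -2.211 1.064
vertex -1.029 -1.945 2.077
vertex -2.646 -2.877 2.57
endloop
endfacet
facet normal -0.301 0.798 0.522
outer loop
vertex -3.188 -1.441 3.509
vertex -2.414 0.157 1.51
vertex -4.031 -0.775 2.003
endloop
endfacet
facet normal 0.456 -0.360 0.814
outer loop
vertex -1.571 -0.509 3.016
vertex -3.188 -1.441 3.509
vertex -1.029 -1.945 2.077
endloop
endfacet
facet normal -0.301 0.798 0.522
outer loop
vertex -1.571 -0.509 3.016
vertex -2.414 0.157 1.51
vertex -3.188 -1.441 3.509
endloop
endfacet
facet normal -0.456 0.360 -0.814
outer loop
vertex -4.031 -0.775 2.003
vertex -2.414 0.157 1.51
vertex -3.489 -2.211 1.064
endloop
endfacet
facet normal 0.301 -0.798 -0.522
outer loop
vertex -1.872 -1.279 0.571
vertex -1.029 -1.945 2.077
vertex -3.489 -2.211 1.064
endloop
endfacet
facet normal -0.456 0.360 -0.814
outer loop
vertex -3.489 -2.211 1.064
vertex -2.414 0.157 1.51
vertex -1.872 -1.279 0.571
endloop
endfacet
facet normal 0.838 0.483 -0.255
outer loop
vertex -1.872 -1.279 0.571
vertex -1.571 -0.509 3.016
vertex -1.029 -1.945 2.077
endloop
endfacet
facet normal 0.838 0.483 -0.255
outer loop
vertex -2.414 0.157 1.51
vertex -1.571 -0.509 3.016
vertex -1.872 -1.279 0.571
endloop
endfacet
facet normal 0.324 -0.862 -0.390
outer loop
vertex -0.748 0.064 -4.24
vertex -1.137 -0.27 -3.825
vertex -1.365 -0.088 -4.417
endloop
endfacet
facet normal 0.055 0.655 -0.753
outer loop
vertex -0.748 0.064 -4.24
vertex -1.365 -0.088 -4.417
vertex -1.843 1.61 -2.975
endloop
endfacet
facet normal 0.324 -0.862 -0.390
outer loop
vertex -1.365 -0.088 -4.417
vertex -1.137 -0.27 -3.825
vertex -1.755 -0.422 -4.002
endloop
endfacet
facet normal -0.797 0.245 -0.552
outer loop
vertex -1.365 -0.088 -4.417
vertex -1.755 -0.422 -4.002
vertex -1.843 1.61 -2.975
endloop
endfacet
facet normal 0.324 -0.862 -0.390
outer loop
vertex -1.755 -0.422 -4.002
vertex -1.137 -0.27 -3.825
vertex -1.527 -0.604 -3.41
endloop
endfacet
facet normal -0.934 -0.192 0.301
outer loop
vertex -1.755 -0.422 -4.002
vertex -1.527 -0.604 -3.41
vertex -1.843 1.61 -2.975
endloop
endfacet
facet normal 0.324 -0.862 -0.389
outer loop
vertex -1.527 -0.604 -3.41
vertex -1.137 -0.27 -3.825
vertex -0.91 -0.452 -3.233
endloop
endfacet
facet normal -0.219 -0.218 0.951
outer loop
vertex -1.527 -0.604 -3.41
vertex -0.91 -0.452 -3.233
vertex -1.843 1.61 -2.975
endloop
endfacet
facet normal 0.324 -0.862 -0.389
outer loop
vertex -0.91 -0.452 -3.233
vertex -1.137 -0.27 -3.825
vertex -0.52 -0.118 -3.648
endloop
endfacet
facet normal 0.633 0.193 0.750
outer loop
vertex -0.91 -0.452 -3.233
vertex -0.52 -0.118 -3.648
vertex -1.843 1.61 -2.975
endloop
endfacet
facet normal 0.324 -0.862 -0.390
outer loop
vertex -0.52 -0.118 -3.648
vertex -1.137 -0.27 -3.825
vertex -0.748 0.064 -4.24
endloop
endfacet
facet normal 0.770 0.630 -0.103
outer loop
vertex -0.52 -0.118 -3.648
vertex -0.748 0.064 -4.24
vertex -1.843 1.61 -2.975
endloop
endfacet

endsolid


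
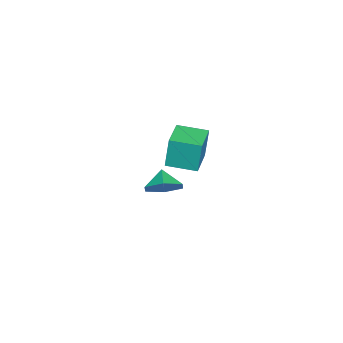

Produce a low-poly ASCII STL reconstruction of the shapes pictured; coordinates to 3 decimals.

solid 
facet normal 0.694 0.330 -0.640
outer loop
vertex 3.953 0.774 2.608
vertex 3.351 0.601 1.867
vertex 3.344 1.467 2.305
endloop
endfacet
facet normal -0.160 0.274 0.948
outer loop
vertex 3.953 0.774 2.608
vertex 3.344 1.467 2.305
vertex 2.629 0.259 2.533
endloop
endfacet
facet normal 0.694 0.329 -0.640
outer loop
vertex 3.344 1.467 2.305
vertex 3.351 0.601 1.867
vertex 2.743 1.294 1.564
endloop
endfacet
facet normal -0.721 0.514 0.465
outer loop
vertex 3.344 1.467 2.305
vertex 2.743 1.294 1.564
vertex 2.629 0.259 2.533
endloop
endfacet
facet normal 0.694 0.329 -0.641
outer loop
vertex 2.743 1.294 1.564
vertex 3.351 0.601 1.867
vertex 2.749 0.428 1.126
endloop
endfacet
facet normal -0.996 0.034 -0.081
outer loop
vertex 2.743 1.294 1.564
vertex 2.749 0.428 1.126
vertex 2.629 0.259 2.533
endloop
endfacet
facet normal 0.694 0.329 -0.641
outer loop
vertex 2.749 0.428 1.126
vertex 3.351 0.601 1.867
vertex 3.357 -0.264 1.429
endloop
endfacet
facet normal -0.712 -0.688 -0.143
outer loop
vertex 2.749 0.428 1.126
vertex 3.357 -0.264 1.429
vertex 2.629 0.259 2.533
endloop
endfacet
facet normal 0.694 0.329 -0.641
outer loop
vertex 3.357 -0.264 1.429
vertex 3.351 0.601 1.867
vertex 3.959 -0.091 2.17
endloop
endfacet
facet normal -0.152 -0.928 0.340
outer loop
vertex 3.357 -0.264 1.429
vertex 3.959 -0.091 2.17
vertex 2.629 0.259 2.533
endloop
endfacet
facet normal 0.694 0.329 -0.641
outer loop
vertex 3.959 -0.091 2.17
vertex 3.351 0.601 1.867
vertex 3.953 0.774 2.608
endloop
endfacet
facet normal 0.124 -0.448 0.886
outer loop
vertex 3.959 -0.091 2.17
vertex 3.953 0.774 2.608
vertex 2.629 0.259 2.533
endloop
endfacet
facet normal -0.994 -0.108 -0.037
outer loop
vertex -3.604 -1.067 1.241
vertex -3.769 0.515 1.073
vertex -3.519 -1.245 -0.518
endloop
endfacet
facet normal 0.104 -0.989 0.105
outer loop
vertex -1.771 -1.055 -0.453
vertex -3.604 -1.067 1.241
vertex -3.519 -1.245 -0.518
endloop
endfacet
facet normal -0.993 -0.108 -0.037
outer loop
vertex -3.519 -1.245 -0.518
vertex -3.769 0.515 1.073
vertex -3.685 0.338 -0.686
endloop
endfacet
facet normal 0.048 -0.100 -0.994
outer loop
vertex -3.685 0.338 -0.686
vertex -1.771 -1.055 -0.453
vertex -3.519 -1.245 -0.518
endloop
endfacet
facet normal -0.048 0.101 0.994
outer loop
vertex -3.604 -1.067 1.241
vertex -2.021 0.705 1.138
vertex -3.769 0.515 1.073
endloop
endfacet
facet normal 0.103 -0.989 0.104
outer loop
vertex -1.855 -0.878 1.306
vertex -3.604 -1.067 1.241
vertex -1.771 -1.055 -0.453
endloop
endfacet
facet normal -0.048 0.100 0.994
outer loop
vertex -1.855 -0.878 1.306
vertex -2.021 0.705 1.138
vertex -3.604 -1.067 1.241
endloop
endfacet
facet normal -0.104 0.989 -0.104
outer loop
vertex -3.769 0.515 1.073
vertex -2.021 0.705 1.138
vertex -3.685 0.338 -0.686
endloop
endfacet
facet normal 0.048 -0.101 -0.994
outer loop
vertex -1.936 0.527 -0.621
vertex -1.771 -1.055 -0.453
vertex -3.685 0.338 -0.686
endloop
endfacet
facet normal -0.103 0.989 -0.105
outer loop
vertex -3.685 0.338 -0.686
vertex -2.021 0.705 1.138
vertex -1.936 0.527 -0.621
endloop
endfacet
facet normal 0.994 0.108 0.037
outer loop
vertex -1.936 0.527 -0.621
vertex -1.855 -0.878 1.306
vertex -1.771 -1.055 -0.453
endloop
endfacet
facet normal 0.993 0.108 0.037
outer loop
vertex -2.021 0.705 1.138
vertex -1.855 -0.878 1.306
vertex -1.936 0.527 -0.621
endloop
endfacet

endsolid


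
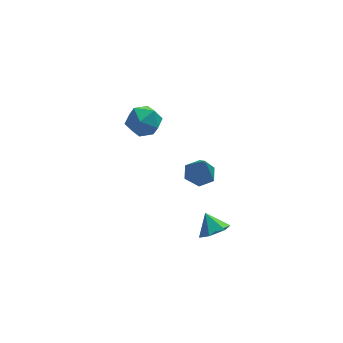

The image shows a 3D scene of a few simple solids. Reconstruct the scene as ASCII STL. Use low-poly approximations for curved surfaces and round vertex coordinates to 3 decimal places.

solid 
facet normal 0.268 -0.627 -0.731
outer loop
vertex -0.203 -3.308 -0.277
vertex -0.596 -2.83 -0.831
vertex 0.204 -2.692 -0.656
endloop
endfacet
facet normal 0.561 0.132 0.817
outer loop
vertex -0.203 -3.308 -0.277
vertex 0.204 -2.692 -0.656
vertex -0.904 -2.11 0.011
endloop
endfacet
facet normal 0.268 -0.627 -0.731
outer loop
vertex 0.204 -2.692 -0.656
vertex -0.596 -2.83 -0.831
vertex -0.189 -2.214 -1.21
endloop
endfacet
facet normal 0.569 0.778 0.267
outer loop
vertex 0.204 -2.692 -0.656
vertex -0.189 -2.214 -1.21
vertex -0.904 -2.11 0.011
endloop
endfacet
facet normal 0.268 -0.627 -0.731
outer loop
vertex -0.189 -2.214 -1.21
vertex -0.596 -2.83 -0.831
vertex -0.988 -2.353 -1.384
endloop
endfacet
facet normal -0.135 0.978 -0.162
outer loop
vertex -0.189 -2.214 -1.21
vertex -0.988 -2.353 -1.384
vertex -0.904 -2.11 0.011
endloop
endfacet
facet normal 0.268 -0.627 -0.731
outer loop
vertex -0.988 -2.353 -1.384
vertex -0.596 -2.83 -0.831
vertex -1.395 -2.969 -1.005
endloop
endfacet
facet normal -0.845 0.533 -0.042
outer loop
vertex -0.988 -2.353 -1.384
vertex -1.395 -2.969 -1.005
vertex -0.904 -2.11 0.011
endloop
endfacet
facet normal 0.268 -0.627 -0.732
outer loop
vertex -1.395 -2.969 -1.005
vertex -0.596 -2.83 -0.831
vertex -1.003 -3.447 -0.452
endloop
endfacet
facet normal -0.854 -0.113 0.508
outer loop
vertex -1.395 -2.969 -1.005
vertex -1.003 -3.447 -0.452
vertex -0.904 -2.11 0.011
endloop
endfacet
facet normal 0.269 -0.627 -0.731
outer loop
vertex -1.003 -3.447 -0.452
vertex -0.596 -2.83 -0.831
vertex -0.203 -3.308 -0.277
endloop
endfacet
facet normal -0.151 -0.314 0.938
outer loop
vertex -1.003 -3.447 -0.452
vertex -0.203 -3.308 -0.277
vertex -0.904 -2.11 0.011
endloop
endfacet
facet normal -0.071 0.352 -0.933
outer loop
vertex -0.185 -0.824 2.225
vertex -0.968 -1.065 2.194
vertex -0.781 -0.313 2.463
endloop
endfacet
facet normal 0.655 0.499 0.568
outer loop
vertex -0.185 -0.824 2.225
vertex -0.781 -0.313 2.463
vertex -0.852 -1.635 3.706
endloop
endfacet
facet normal -0.072 0.352 -0.933
outer loop
vertex -0.781 -0.313 2.463
vertex -0.968 -1.065 2.194
vertex -1.564 -0.555 2.432
endloop
endfacet
facet normal -0.236 0.672 0.702
outer loop
vertex -0.781 -0.313 2.463
vertex -1.564 -0.555 2.432
vertex -0.852 -1.635 3.706
endloop
endfacet
facet normal -0.072 0.352 -0.933
outer loop
vertex -1.564 -0.555 2.432
vertex -0.968 -1.065 2.194
vertex -1.751 -1.307 2.163
endloop
endfacet
facet normal -0.861 0.032 0.508
outer loop
vertex -1.564 -0.555 2.432
vertex -1.751 -1.307 2.163
vertex -0.852 -1.635 3.706
endloop
endfacet
facet normal -0.072 0.352 -0.933
outer loop
vertex -1.751 -1.307 2.163
vertex -0.968 -1.065 2.194
vertex -1.155 -1.817 1.925
endloop
endfacet
facet normal -0.597 -0.782 0.181
outer loop
vertex -1.751 -1.307 2.163
vertex -1.155 -1.817 1.925
vertex -0.852 -1.635 3.706
endloop
endfacet
facet normal -0.071 0.352 -0.933
outer loop
vertex -1.155 -1.817 1.925
vertex -0.968 -1.065 2.194
vertex -0.372 -1.576 1.956
endloop
endfacet
facet normal 0.292 -0.955 0.048
outer loop
vertex -1.155 -1.817 1.925
vertex -0.372 -1.576 1.956
vertex -0.852 -1.635 3.706
endloop
endfacet
facet normal -0.071 0.352 -0.933
outer loop
vertex -0.372 -1.576 1.956
vertex -0.968 -1.065 2.194
vertex -0.185 -0.824 2.225
endloop
endfacet
facet normal 0.918 -0.315 0.241
outer loop
vertex -0.372 -1.576 1.956
vertex -0.185 -0.824 2.225
vertex -0.852 -1.635 3.706
endloop
endfacet
facet normal 0.210 0.452 0.867
outer loop
vertex -2.337 4.769 2.366
vertex -3.14 4.267 2.823
vertex -2.182 3.833 2.817
endloop
endfacet
facet normal 0.801 0.362 0.476
outer loop
vertex -2.337 4.769 2.366
vertex -2.182 3.833 2.817
vertex -1.731 4.051 1.893
endloop
endfacet
facet normal 0.705 0.693 -0.148
outer loop
vertex -2.337 4.769 2.366
vertex -1.731 4.051 1.893
vertex -2.41 4.621 1.327
endloop
endfacet
facet normal 0.057 0.988 -0.145
outer loop
vertex -2.337 4.769 2.366
vertex -2.41 4.621 1.327
vertex -3.28 4.755 1.902
endloop
endfacet
facet normal -0.250 0.839 0.483
outer loop
vertex -2.337 4.769 2.366
vertex -3.28 4.755 1.902
vertex -3.14 4.267 2.823
endloop
endfacet
facet normal 0.875 -0.336 0.348
outer loop
vertex -1.731 4.051 1.893
vertex -2.182 3.833 2.817
vertex -2.16 3.105 2.058
endloop
endfacet
facet normal -0.080 -0.189 0.979
outer loop
vertex -2.182 3.833 2.817
vertex -3.14 4.267 2.823
vertex -3.03 3.239 2.633
endloop
endfacet
facet normal -0.826 0.437 0.357
outer loop
vertex -3.14 4.267 2.823
vertex -3.28 4.755 1.902
vertex -3.709 3.809 2.067
endloop
endfacet
facet normal -0.331 0.676 -0.658
outer loop
vertex -3.28 4.755 1.902
vertex -2.41 4.621 1.327
vertex -3.258 4.027 1.143
endloop
endfacet
facet normal 0.721 0.200 -0.664
outer loop
vertex -2.41 4.621 1.327
vertex -1.731 4.051 1.893
vertex -2.3 3.593 1.137
endloop
endfacet
facet normal -0.057 -0.988 0.145
outer loop
vertex -3.103 3.091 1.594
vertex -2.16 3.105 2.058
vertex -3.03 3.239 2.633
endloop
endfacet
facet normal -0.705 -0.693 0.148
outer loop
vertex -3.103 3.091 1.594
vertex -3.03 3.239 2.633
vertex -3.709 3.809 2.067
endloop
endfacet
facet normal -0.801 -0.362 -0.476
outer loop
vertex -3.103 3.091 1.594
vertex -3.709 3.809 2.067
vertex -3.258 4.027 1.143
endloop
endfacet
facet normal -0.210 -0.452 -0.867
outer loop
vertex -3.103 3.091 1.594
vertex -3.258 4.027 1.143
vertex -2.3 3.593 1.137
endloop
endfacet
facet normal 0.250 -0.839 -0.483
outer loop
vertex -3.103 3.091 1.594
vertex -2.3 3.593 1.137
vertex -2.16 3.105 2.058
endloop
endfacet
facet normal 0.331 -0.676 0.658
outer loop
vertex -3.03 3.239 2.633
vertex -2.16 3.105 2.058
vertex -2.182 3.833 2.817
endloop
endfacet
facet normal -0.721 -0.200 0.664
outer loop
vertex -3.709 3.809 2.067
vertex -3.03 3.239 2.633
vertex -3.14 4.267 2.823
endloop
endfacet
facet normal -0.875 0.336 -0.348
outer loop
vertex -3.258 4.027 1.143
vertex -3.709 3.809 2.067
vertex -3.28 4.755 1.902
endloop
endfacet
facet normal 0.080 0.189 -0.979
outer loop
vertex -2.3 3.593 1.137
vertex -3.258 4.027 1.143
vertex -2.41 4.621 1.327
endloop
endfacet
facet normal 0.826 -0.437 -0.357
outer loop
vertex -2.16 3.105 2.058
vertex -2.3 3.593 1.137
vertex -1.731 4.051 1.893
endloop
endfacet

endsolid


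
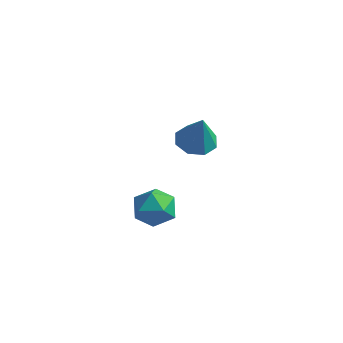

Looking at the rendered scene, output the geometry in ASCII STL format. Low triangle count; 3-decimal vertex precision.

solid 
facet normal -0.862 0.489 0.132
outer loop
vertex 1.059 -0.369 -3.62
vertex 0.895 -0.837 -2.954
vertex 1.313 -0.124 -2.868
endloop
endfacet
facet normal -0.373 0.912 -0.171
outer loop
vertex 1.059 -0.369 -3.62
vertex 1.313 -0.124 -2.868
vertex 1.816 -0.041 -3.524
endloop
endfacet
facet normal -0.163 0.605 -0.779
outer loop
vertex 1.059 -0.369 -3.62
vertex 1.816 -0.041 -3.524
vertex 1.709 -0.702 -4.015
endloop
endfacet
facet normal -0.522 -0.008 -0.853
outer loop
vertex 1.059 -0.369 -3.62
vertex 1.709 -0.702 -4.015
vertex 1.14 -1.194 -3.662
endloop
endfacet
facet normal -0.954 -0.079 -0.290
outer loop
vertex 1.059 -0.369 -3.62
vertex 1.14 -1.194 -3.662
vertex 0.895 -0.837 -2.954
endloop
endfacet
facet normal 0.190 0.945 0.265
outer loop
vertex 1.816 -0.041 -3.524
vertex 1.313 -0.124 -2.868
vertex 2.12 -0.306 -2.798
endloop
endfacet
facet normal -0.601 0.261 0.755
outer loop
vertex 1.313 -0.124 -2.868
vertex 0.895 -0.837 -2.954
vertex 1.551 -0.798 -2.445
endloop
endfacet
facet normal -0.749 -0.659 0.073
outer loop
vertex 0.895 -0.837 -2.954
vertex 1.14 -1.194 -3.662
vertex 1.444 -1.459 -2.936
endloop
endfacet
facet normal -0.050 -0.543 -0.838
outer loop
vertex 1.14 -1.194 -3.662
vertex 1.709 -0.702 -4.015
vertex 1.947 -1.376 -3.592
endloop
endfacet
facet normal 0.531 0.448 -0.719
outer loop
vertex 1.709 -0.702 -4.015
vertex 1.816 -0.041 -3.524
vertex 2.365 -0.663 -3.506
endloop
endfacet
facet normal 0.522 0.008 0.853
outer loop
vertex 2.201 -1.131 -2.84
vertex 2.12 -0.306 -2.798
vertex 1.551 -0.798 -2.445
endloop
endfacet
facet normal 0.163 -0.605 0.779
outer loop
vertex 2.201 -1.131 -2.84
vertex 1.551 -0.798 -2.445
vertex 1.444 -1.459 -2.936
endloop
endfacet
facet normal 0.373 -0.912 0.171
outer loop
vertex 2.201 -1.131 -2.84
vertex 1.444 -1.459 -2.936
vertex 1.947 -1.376 -3.592
endloop
endfacet
facet normal 0.862 -0.489 -0.132
outer loop
vertex 2.201 -1.131 -2.84
vertex 1.947 -1.376 -3.592
vertex 2.365 -0.663 -3.506
endloop
endfacet
facet normal 0.954 0.079 0.290
outer loop
vertex 2.201 -1.131 -2.84
vertex 2.365 -0.663 -3.506
vertex 2.12 -0.306 -2.798
endloop
endfacet
facet normal 0.050 0.543 0.838
outer loop
vertex 1.551 -0.798 -2.445
vertex 2.12 -0.306 -2.798
vertex 1.313 -0.124 -2.868
endloop
endfacet
facet normal -0.531 -0.448 0.719
outer loop
vertex 1.444 -1.459 -2.936
vertex 1.551 -0.798 -2.445
vertex 0.895 -0.837 -2.954
endloop
endfacet
facet normal -0.190 -0.945 -0.265
outer loop
vertex 1.947 -1.376 -3.592
vertex 1.444 -1.459 -2.936
vertex 1.14 -1.194 -3.662
endloop
endfacet
facet normal 0.601 -0.261 -0.755
outer loop
vertex 2.365 -0.663 -3.506
vertex 1.947 -1.376 -3.592
vertex 1.709 -0.702 -4.015
endloop
endfacet
facet normal 0.749 0.659 -0.073
outer loop
vertex 2.12 -0.306 -2.798
vertex 2.365 -0.663 -3.506
vertex 1.816 -0.041 -3.524
endloop
endfacet
facet normal -0.259 0.131 -0.957
outer loop
vertex 1.421 2.999 -3.347
vertex 0.822 3.446 -3.124
vertex 1.569 3.577 -3.308
endloop
endfacet
facet normal 0.951 -0.255 0.172
outer loop
vertex 1.421 2.999 -3.347
vertex 1.569 3.577 -3.308
vertex 1.198 3.254 -1.736
endloop
endfacet
facet normal -0.259 0.133 -0.957
outer loop
vertex 1.569 3.577 -3.308
vertex 0.822 3.446 -3.124
vertex 1.279 4.077 -3.16
endloop
endfacet
facet normal 0.863 0.415 0.289
outer loop
vertex 1.569 3.577 -3.308
vertex 1.279 4.077 -3.16
vertex 1.198 3.254 -1.736
endloop
endfacet
facet normal -0.259 0.133 -0.957
outer loop
vertex 1.279 4.077 -3.16
vertex 0.822 3.446 -3.124
vertex 0.721 4.208 -2.991
endloop
endfacet
facet normal 0.336 0.807 0.485
outer loop
vertex 1.279 4.077 -3.16
vertex 0.721 4.208 -2.991
vertex 1.198 3.254 -1.736
endloop
endfacet
facet normal -0.259 0.133 -0.957
outer loop
vertex 0.721 4.208 -2.991
vertex 0.822 3.446 -3.124
vertex 0.223 3.892 -2.9
endloop
endfacet
facet normal -0.320 0.691 0.647
outer loop
vertex 0.721 4.208 -2.991
vertex 0.223 3.892 -2.9
vertex 1.198 3.254 -1.736
endloop
endfacet
facet normal -0.259 0.132 -0.957
outer loop
vertex 0.223 3.892 -2.9
vertex 0.822 3.446 -3.124
vertex 0.076 3.315 -2.94
endloop
endfacet
facet normal -0.721 0.137 0.679
outer loop
vertex 0.223 3.892 -2.9
vertex 0.076 3.315 -2.94
vertex 1.198 3.254 -1.736
endloop
endfacet
facet normal -0.259 0.131 -0.957
outer loop
vertex 0.076 3.315 -2.94
vertex 0.822 3.446 -3.124
vertex 0.366 2.814 -3.087
endloop
endfacet
facet normal -0.633 -0.532 0.563
outer loop
vertex 0.076 3.315 -2.94
vertex 0.366 2.814 -3.087
vertex 1.198 3.254 -1.736
endloop
endfacet
facet normal -0.260 0.131 -0.957
outer loop
vertex 0.366 2.814 -3.087
vertex 0.822 3.446 -3.124
vertex 0.923 2.684 -3.256
endloop
endfacet
facet normal -0.105 -0.925 0.366
outer loop
vertex 0.366 2.814 -3.087
vertex 0.923 2.684 -3.256
vertex 1.198 3.254 -1.736
endloop
endfacet
facet normal -0.258 0.132 -0.957
outer loop
vertex 0.923 2.684 -3.256
vertex 0.822 3.446 -3.124
vertex 1.421 2.999 -3.347
endloop
endfacet
facet normal 0.550 -0.810 0.204
outer loop
vertex 0.923 2.684 -3.256
vertex 1.421 2.999 -3.347
vertex 1.198 3.254 -1.736
endloop
endfacet

endsolid


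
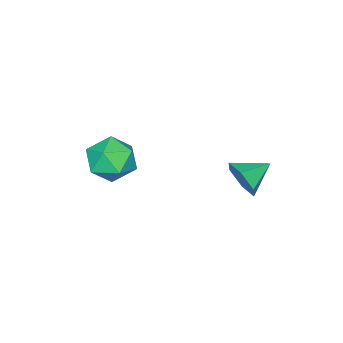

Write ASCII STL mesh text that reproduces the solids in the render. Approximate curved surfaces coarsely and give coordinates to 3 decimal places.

solid 
facet normal -0.659 0.244 0.711
outer loop
vertex -1.429 -2.921 0.516
vertex -2.292 -3.612 -0.047
vertex -1.554 -4.12 0.811
endloop
endfacet
facet normal 0.005 0.238 0.971
outer loop
vertex -1.429 -2.921 0.516
vertex -1.554 -4.12 0.811
vertex -0.422 -3.627 0.684
endloop
endfacet
facet normal 0.394 0.703 0.593
outer loop
vertex -1.429 -2.921 0.516
vertex -0.422 -3.627 0.684
vertex -0.461 -2.815 -0.253
endloop
endfacet
facet normal -0.031 0.995 0.098
outer loop
vertex -1.429 -2.921 0.516
vertex -0.461 -2.815 -0.253
vertex -1.616 -2.806 -0.705
endloop
endfacet
facet normal -0.681 0.711 0.171
outer loop
vertex -1.429 -2.921 0.516
vertex -1.616 -2.806 -0.705
vertex -2.292 -3.612 -0.047
endloop
endfacet
facet normal 0.277 -0.413 0.868
outer loop
vertex -0.422 -3.627 0.684
vertex -1.554 -4.12 0.811
vertex -0.664 -4.754 0.225
endloop
endfacet
facet normal -0.798 -0.404 0.447
outer loop
vertex -1.554 -4.12 0.811
vertex -2.292 -3.612 -0.047
vertex -1.819 -4.745 -0.227
endloop
endfacet
facet normal -0.834 0.352 -0.425
outer loop
vertex -2.292 -3.612 -0.047
vertex -1.616 -2.806 -0.705
vertex -1.858 -3.933 -1.164
endloop
endfacet
facet normal 0.219 0.810 -0.544
outer loop
vertex -1.616 -2.806 -0.705
vertex -0.461 -2.815 -0.253
vertex -0.726 -3.44 -1.291
endloop
endfacet
facet normal 0.906 0.338 0.255
outer loop
vertex -0.461 -2.815 -0.253
vertex -0.422 -3.627 0.684
vertex 0.012 -3.948 -0.433
endloop
endfacet
facet normal 0.031 -0.995 -0.098
outer loop
vertex -0.851 -4.639 -0.996
vertex -0.664 -4.754 0.225
vertex -1.819 -4.745 -0.227
endloop
endfacet
facet normal -0.394 -0.703 -0.593
outer loop
vertex -0.851 -4.639 -0.996
vertex -1.819 -4.745 -0.227
vertex -1.858 -3.933 -1.164
endloop
endfacet
facet normal -0.005 -0.238 -0.971
outer loop
vertex -0.851 -4.639 -0.996
vertex -1.858 -3.933 -1.164
vertex -0.726 -3.44 -1.291
endloop
endfacet
facet normal 0.659 -0.244 -0.711
outer loop
vertex -0.851 -4.639 -0.996
vertex -0.726 -3.44 -1.291
vertex 0.012 -3.948 -0.433
endloop
endfacet
facet normal 0.681 -0.711 -0.171
outer loop
vertex -0.851 -4.639 -0.996
vertex 0.012 -3.948 -0.433
vertex -0.664 -4.754 0.225
endloop
endfacet
facet normal -0.219 -0.810 0.544
outer loop
vertex -1.819 -4.745 -0.227
vertex -0.664 -4.754 0.225
vertex -1.554 -4.12 0.811
endloop
endfacet
facet normal -0.906 -0.338 -0.255
outer loop
vertex -1.858 -3.933 -1.164
vertex -1.819 -4.745 -0.227
vertex -2.292 -3.612 -0.047
endloop
endfacet
facet normal -0.277 0.413 -0.868
outer loop
vertex -0.726 -3.44 -1.291
vertex -1.858 -3.933 -1.164
vertex -1.616 -2.806 -0.705
endloop
endfacet
facet normal 0.798 0.404 -0.447
outer loop
vertex 0.012 -3.948 -0.433
vertex -0.726 -3.44 -1.291
vertex -0.461 -2.815 -0.253
endloop
endfacet
facet normal 0.834 -0.352 0.425
outer loop
vertex -0.664 -4.754 0.225
vertex 0.012 -3.948 -0.433
vertex -0.422 -3.627 0.684
endloop
endfacet
facet normal 0.864 -0.380 -0.331
outer loop
vertex -2.891 1.553 0.344
vertex -3.335 1.291 -0.513
vertex -2.906 2.19 -0.427
endloop
endfacet
facet normal -0.005 0.771 0.637
outer loop
vertex -2.891 1.553 0.344
vertex -2.906 2.19 -0.427
vertex -4.605 1.849 -0.027
endloop
endfacet
facet normal 0.864 -0.380 -0.331
outer loop
vertex -2.906 2.19 -0.427
vertex -3.335 1.291 -0.513
vertex -3.35 1.927 -1.284
endloop
endfacet
facet normal -0.233 0.957 -0.173
outer loop
vertex -2.906 2.19 -0.427
vertex -3.35 1.927 -1.284
vertex -4.605 1.849 -0.027
endloop
endfacet
facet normal 0.864 -0.380 -0.331
outer loop
vertex -3.35 1.927 -1.284
vertex -3.335 1.291 -0.513
vertex -3.779 1.028 -1.37
endloop
endfacet
facet normal -0.666 0.379 -0.642
outer loop
vertex -3.35 1.927 -1.284
vertex -3.779 1.028 -1.37
vertex -4.605 1.849 -0.027
endloop
endfacet
facet normal 0.864 -0.380 -0.331
outer loop
vertex -3.779 1.028 -1.37
vertex -3.335 1.291 -0.513
vertex -3.764 0.391 -0.599
endloop
endfacet
facet normal -0.872 -0.385 -0.301
outer loop
vertex -3.779 1.028 -1.37
vertex -3.764 0.391 -0.599
vertex -4.605 1.849 -0.027
endloop
endfacet
facet normal 0.864 -0.380 -0.331
outer loop
vertex -3.764 0.391 -0.599
vertex -3.335 1.291 -0.513
vertex -3.32 0.654 0.258
endloop
endfacet
facet normal -0.644 -0.571 0.509
outer loop
vertex -3.764 0.391 -0.599
vertex -3.32 0.654 0.258
vertex -4.605 1.849 -0.027
endloop
endfacet
facet normal 0.864 -0.380 -0.331
outer loop
vertex -3.32 0.654 0.258
vertex -3.335 1.291 -0.513
vertex -2.891 1.553 0.344
endloop
endfacet
facet normal -0.210 0.007 0.978
outer loop
vertex -3.32 0.654 0.258
vertex -2.891 1.553 0.344
vertex -4.605 1.849 -0.027
endloop
endfacet

endsolid


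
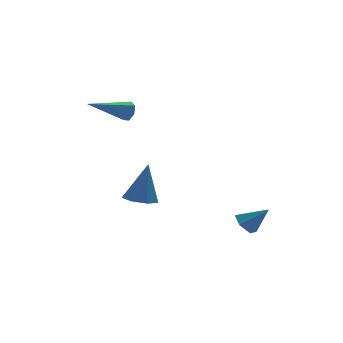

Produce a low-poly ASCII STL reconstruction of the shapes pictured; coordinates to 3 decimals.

solid 
facet normal -0.269 -0.174 -0.947
outer loop
vertex -1.233 -1.09 -1.867
vertex -1.883 -0.532 -1.785
vertex -1.076 -0.381 -2.042
endloop
endfacet
facet normal 0.975 -0.186 0.122
outer loop
vertex -1.233 -1.09 -1.867
vertex -1.076 -0.381 -2.042
vertex -1.317 -0.168 0.205
endloop
endfacet
facet normal -0.269 -0.174 -0.947
outer loop
vertex -1.076 -0.381 -2.042
vertex -1.883 -0.532 -1.785
vertex -1.526 0.213 -2.023
endloop
endfacet
facet normal 0.797 0.603 0.028
outer loop
vertex -1.076 -0.381 -2.042
vertex -1.526 0.213 -2.023
vertex -1.317 -0.168 0.205
endloop
endfacet
facet normal -0.270 -0.173 -0.947
outer loop
vertex -1.526 0.213 -2.023
vertex -1.883 -0.532 -1.785
vertex -2.245 0.247 -1.824
endloop
endfacet
facet normal 0.091 0.983 0.160
outer loop
vertex -1.526 0.213 -2.023
vertex -2.245 0.247 -1.824
vertex -1.317 -0.168 0.205
endloop
endfacet
facet normal -0.270 -0.173 -0.947
outer loop
vertex -2.245 0.247 -1.824
vertex -1.883 -0.532 -1.785
vertex -2.691 -0.307 -1.596
endloop
endfacet
facet normal -0.616 0.668 0.418
outer loop
vertex -2.245 0.247 -1.824
vertex -2.691 -0.307 -1.596
vertex -1.317 -0.168 0.205
endloop
endfacet
facet normal -0.270 -0.174 -0.947
outer loop
vertex -2.691 -0.307 -1.596
vertex -1.883 -0.532 -1.785
vertex -2.528 -1.03 -1.51
endloop
endfacet
facet normal -0.787 -0.105 0.608
outer loop
vertex -2.691 -0.307 -1.596
vertex -2.528 -1.03 -1.51
vertex -1.317 -0.168 0.205
endloop
endfacet
facet normal -0.270 -0.174 -0.947
outer loop
vertex -2.528 -1.03 -1.51
vertex -1.883 -0.532 -1.785
vertex -1.879 -1.378 -1.631
endloop
endfacet
facet normal -0.295 -0.754 0.587
outer loop
vertex -2.528 -1.03 -1.51
vertex -1.879 -1.378 -1.631
vertex -1.317 -0.168 0.205
endloop
endfacet
facet normal -0.269 -0.174 -0.947
outer loop
vertex -1.879 -1.378 -1.631
vertex -1.883 -0.532 -1.785
vertex -1.233 -1.09 -1.867
endloop
endfacet
facet normal 0.488 -0.790 0.371
outer loop
vertex -1.879 -1.378 -1.631
vertex -1.233 -1.09 -1.867
vertex -1.317 -0.168 0.205
endloop
endfacet
facet normal -0.617 0.375 -0.692
outer loop
vertex 2.43 -3.273 -2.853
vertex 1.916 -3.685 -2.618
vertex 2.002 -3.045 -2.348
endloop
endfacet
facet normal 0.700 0.649 0.300
outer loop
vertex 2.43 -3.273 -2.853
vertex 2.002 -3.045 -2.348
vertex 2.784 -4.215 -1.642
endloop
endfacet
facet normal -0.615 0.375 -0.693
outer loop
vertex 2.002 -3.045 -2.348
vertex 1.916 -3.685 -2.618
vertex 1.487 -3.457 -2.114
endloop
endfacet
facet normal -0.016 0.509 0.861
outer loop
vertex 2.002 -3.045 -2.348
vertex 1.487 -3.457 -2.114
vertex 2.784 -4.215 -1.642
endloop
endfacet
facet normal -0.616 0.374 -0.693
outer loop
vertex 1.487 -3.457 -2.114
vertex 1.916 -3.685 -2.618
vertex 1.401 -4.098 -2.383
endloop
endfacet
facet normal -0.471 -0.287 0.834
outer loop
vertex 1.487 -3.457 -2.114
vertex 1.401 -4.098 -2.383
vertex 2.784 -4.215 -1.642
endloop
endfacet
facet normal -0.617 0.375 -0.692
outer loop
vertex 1.401 -4.098 -2.383
vertex 1.916 -3.685 -2.618
vertex 1.829 -4.326 -2.888
endloop
endfacet
facet normal -0.212 -0.945 0.247
outer loop
vertex 1.401 -4.098 -2.383
vertex 1.829 -4.326 -2.888
vertex 2.784 -4.215 -1.642
endloop
endfacet
facet normal -0.617 0.375 -0.692
outer loop
vertex 1.829 -4.326 -2.888
vertex 1.916 -3.685 -2.618
vertex 2.344 -3.913 -3.123
endloop
endfacet
facet normal 0.503 -0.805 -0.314
outer loop
vertex 1.829 -4.326 -2.888
vertex 2.344 -3.913 -3.123
vertex 2.784 -4.215 -1.642
endloop
endfacet
facet normal -0.617 0.375 -0.692
outer loop
vertex 2.344 -3.913 -3.123
vertex 1.916 -3.685 -2.618
vertex 2.43 -3.273 -2.853
endloop
endfacet
facet normal 0.958 -0.008 -0.286
outer loop
vertex 2.344 -3.913 -3.123
vertex 2.43 -3.273 -2.853
vertex 2.784 -4.215 -1.642
endloop
endfacet
facet normal 0.920 0.005 -0.393
outer loop
vertex -1.87 0.006 3.981
vertex -2.062 0.305 3.535
vertex -1.852 0.498 4.029
endloop
endfacet
facet normal 0.168 -0.102 0.981
outer loop
vertex -1.87 0.006 3.981
vertex -1.852 0.498 4.029
vertex -4.058 0.295 4.385
endloop
endfacet
facet normal 0.920 0.004 -0.393
outer loop
vertex -1.852 0.498 4.029
vertex -2.062 0.305 3.535
vertex -1.992 0.845 3.705
endloop
endfacet
facet normal 0.052 0.693 0.719
outer loop
vertex -1.852 0.498 4.029
vertex -1.992 0.845 3.705
vertex -4.058 0.295 4.385
endloop
endfacet
facet normal 0.920 0.004 -0.391
outer loop
vertex -1.992 0.845 3.705
vertex -2.062 0.305 3.535
vertex -2.184 0.785 3.253
endloop
endfacet
facet normal -0.262 0.965 -0.017
outer loop
vertex -1.992 0.845 3.705
vertex -2.184 0.785 3.253
vertex -4.058 0.295 4.385
endloop
endfacet
facet normal 0.920 0.004 -0.391
outer loop
vertex -2.184 0.785 3.253
vertex -2.062 0.305 3.535
vertex -2.284 0.364 3.013
endloop
endfacet
facet normal -0.538 0.510 -0.671
outer loop
vertex -2.184 0.785 3.253
vertex -2.284 0.364 3.013
vertex -4.058 0.295 4.385
endloop
endfacet
facet normal 0.920 0.004 -0.391
outer loop
vertex -2.284 0.364 3.013
vertex -2.062 0.305 3.535
vertex -2.217 -0.101 3.166
endloop
endfacet
facet normal -0.569 -0.330 -0.753
outer loop
vertex -2.284 0.364 3.013
vertex -2.217 -0.101 3.166
vertex -4.058 0.295 4.385
endloop
endfacet
facet normal 0.920 0.006 -0.393
outer loop
vertex -2.217 -0.101 3.166
vertex -2.062 0.305 3.535
vertex -2.032 -0.261 3.597
endloop
endfacet
facet normal -0.331 -0.922 -0.200
outer loop
vertex -2.217 -0.101 3.166
vertex -2.032 -0.261 3.597
vertex -4.058 0.295 4.385
endloop
endfacet
facet normal 0.920 0.006 -0.392
outer loop
vertex -2.032 -0.261 3.597
vertex -2.062 0.305 3.535
vertex -1.87 0.006 3.981
endloop
endfacet
facet normal -0.003 -0.820 0.572
outer loop
vertex -2.032 -0.261 3.597
vertex -1.87 0.006 3.981
vertex -4.058 0.295 4.385
endloop
endfacet

endsolid


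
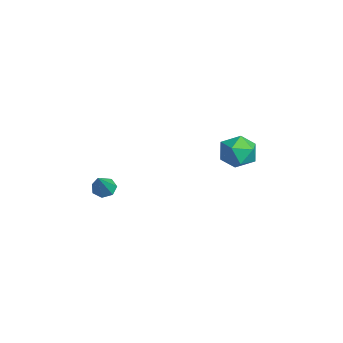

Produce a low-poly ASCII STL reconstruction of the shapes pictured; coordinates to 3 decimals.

solid 
facet normal -0.568 0.278 -0.775
outer loop
vertex -1.862 -3.054 0.538
vertex -2.304 -2.848 0.936
vertex -1.817 -2.532 0.692
endloop
endfacet
facet normal 0.955 0.006 -0.298
outer loop
vertex -1.862 -3.054 0.538
vertex -1.817 -2.532 0.692
vertex -1.316 -3.332 2.284
endloop
endfacet
facet normal -0.569 0.279 -0.774
outer loop
vertex -1.817 -2.532 0.692
vertex -2.304 -2.848 0.936
vertex -2.139 -2.248 1.031
endloop
endfacet
facet normal 0.723 0.682 0.115
outer loop
vertex -1.817 -2.532 0.692
vertex -2.139 -2.248 1.031
vertex -1.316 -3.332 2.284
endloop
endfacet
facet normal -0.568 0.279 -0.775
outer loop
vertex -2.139 -2.248 1.031
vertex -2.304 -2.848 0.936
vertex -2.586 -2.416 1.298
endloop
endfacet
facet normal 0.079 0.779 0.622
outer loop
vertex -2.139 -2.248 1.031
vertex -2.586 -2.416 1.298
vertex -1.316 -3.332 2.284
endloop
endfacet
facet normal -0.569 0.278 -0.774
outer loop
vertex -2.586 -2.416 1.298
vertex -2.304 -2.848 0.936
vertex -2.82 -2.909 1.293
endloop
endfacet
facet normal -0.491 0.225 0.842
outer loop
vertex -2.586 -2.416 1.298
vertex -2.82 -2.909 1.293
vertex -1.316 -3.332 2.284
endloop
endfacet
facet normal -0.569 0.278 -0.774
outer loop
vertex -2.82 -2.909 1.293
vertex -2.304 -2.848 0.936
vertex -2.666 -3.357 1.019
endloop
endfacet
facet normal -0.559 -0.564 0.608
outer loop
vertex -2.82 -2.909 1.293
vertex -2.666 -3.357 1.019
vertex -1.316 -3.332 2.284
endloop
endfacet
facet normal -0.569 0.278 -0.774
outer loop
vertex -2.666 -3.357 1.019
vertex -2.304 -2.848 0.936
vertex -2.24 -3.421 0.683
endloop
endfacet
facet normal -0.073 -0.993 0.097
outer loop
vertex -2.666 -3.357 1.019
vertex -2.24 -3.421 0.683
vertex -1.316 -3.332 2.284
endloop
endfacet
facet normal -0.568 0.279 -0.775
outer loop
vertex -2.24 -3.421 0.683
vertex -2.304 -2.848 0.936
vertex -1.862 -3.054 0.538
endloop
endfacet
facet normal 0.600 -0.739 -0.305
outer loop
vertex -2.24 -3.421 0.683
vertex -1.862 -3.054 0.538
vertex -1.316 -3.332 2.284
endloop
endfacet
facet normal 0.357 0.930 0.082
outer loop
vertex -1.402 4.345 2.239
vertex -2.094 4.542 3.02
vertex -1.133 4.153 3.248
endloop
endfacet
facet normal 0.866 0.480 -0.139
outer loop
vertex -1.402 4.345 2.239
vertex -1.133 4.153 3.248
vertex -0.871 3.46 2.487
endloop
endfacet
facet normal 0.643 0.177 -0.746
outer loop
vertex -1.402 4.345 2.239
vertex -0.871 3.46 2.487
vertex -1.67 3.421 1.789
endloop
endfacet
facet normal -0.003 0.439 -0.899
outer loop
vertex -1.402 4.345 2.239
vertex -1.67 3.421 1.789
vertex -2.426 4.09 2.118
endloop
endfacet
facet normal -0.179 0.904 -0.387
outer loop
vertex -1.402 4.345 2.239
vertex -2.426 4.09 2.118
vertex -2.094 4.542 3.02
endloop
endfacet
facet normal 0.936 -0.032 0.351
outer loop
vertex -0.871 3.46 2.487
vertex -1.133 4.153 3.248
vertex -1.234 3.11 3.422
endloop
endfacet
facet normal 0.113 0.695 0.710
outer loop
vertex -1.133 4.153 3.248
vertex -2.094 4.542 3.02
vertex -1.99 3.779 3.751
endloop
endfacet
facet normal -0.756 0.653 -0.049
outer loop
vertex -2.094 4.542 3.02
vertex -2.426 4.09 2.118
vertex -2.789 3.74 3.053
endloop
endfacet
facet normal -0.471 -0.101 -0.877
outer loop
vertex -2.426 4.09 2.118
vertex -1.67 3.421 1.789
vertex -2.527 3.047 2.292
endloop
endfacet
facet normal 0.575 -0.524 -0.629
outer loop
vertex -1.67 3.421 1.789
vertex -0.871 3.46 2.487
vertex -1.566 2.658 2.52
endloop
endfacet
facet normal 0.003 -0.439 0.899
outer loop
vertex -2.258 2.855 3.301
vertex -1.234 3.11 3.422
vertex -1.99 3.779 3.751
endloop
endfacet
facet normal -0.643 -0.177 0.746
outer loop
vertex -2.258 2.855 3.301
vertex -1.99 3.779 3.751
vertex -2.789 3.74 3.053
endloop
endfacet
facet normal -0.866 -0.480 0.139
outer loop
vertex -2.258 2.855 3.301
vertex -2.789 3.74 3.053
vertex -2.527 3.047 2.292
endloop
endfacet
facet normal -0.357 -0.930 -0.082
outer loop
vertex -2.258 2.855 3.301
vertex -2.527 3.047 2.292
vertex -1.566 2.658 2.52
endloop
endfacet
facet normal 0.179 -0.904 0.387
outer loop
vertex -2.258 2.855 3.301
vertex -1.566 2.658 2.52
vertex -1.234 3.11 3.422
endloop
endfacet
facet normal 0.471 0.101 0.877
outer loop
vertex -1.99 3.779 3.751
vertex -1.234 3.11 3.422
vertex -1.133 4.153 3.248
endloop
endfacet
facet normal -0.575 0.524 0.629
outer loop
vertex -2.789 3.74 3.053
vertex -1.99 3.779 3.751
vertex -2.094 4.542 3.02
endloop
endfacet
facet normal -0.936 0.032 -0.351
outer loop
vertex -2.527 3.047 2.292
vertex -2.789 3.74 3.053
vertex -2.426 4.09 2.118
endloop
endfacet
facet normal -0.113 -0.695 -0.710
outer loop
vertex -1.566 2.658 2.52
vertex -2.527 3.047 2.292
vertex -1.67 3.421 1.789
endloop
endfacet
facet normal 0.756 -0.653 0.049
outer loop
vertex -1.234 3.11 3.422
vertex -1.566 2.658 2.52
vertex -0.871 3.46 2.487
endloop
endfacet

endsolid
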